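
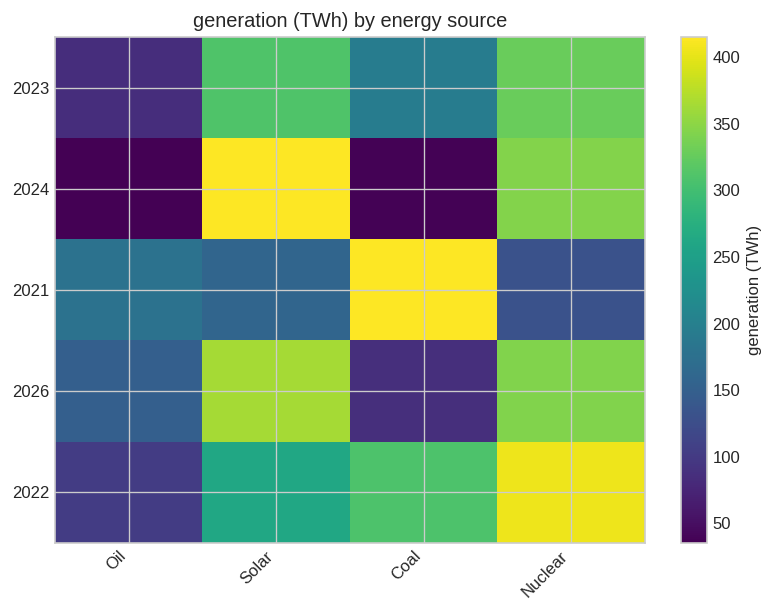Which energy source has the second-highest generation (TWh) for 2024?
Top 3 for 2024: Solar ≈ 400, Nuclear ≈ 350, Coal ≈ 50.

Nuclear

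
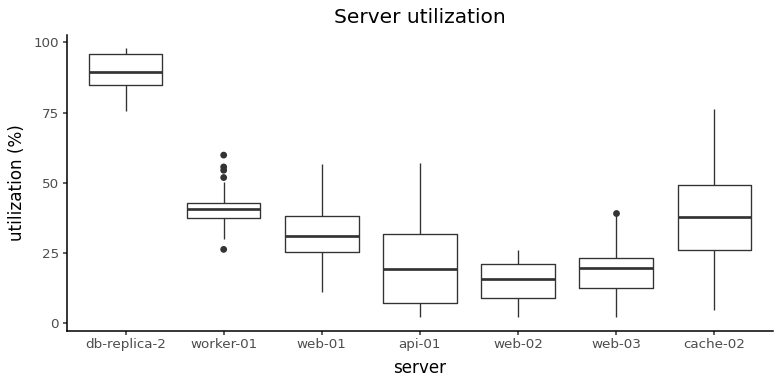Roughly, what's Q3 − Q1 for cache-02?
≈ 20

Q3 ≈ 50, Q1 ≈ 30; IQR ≈ 20.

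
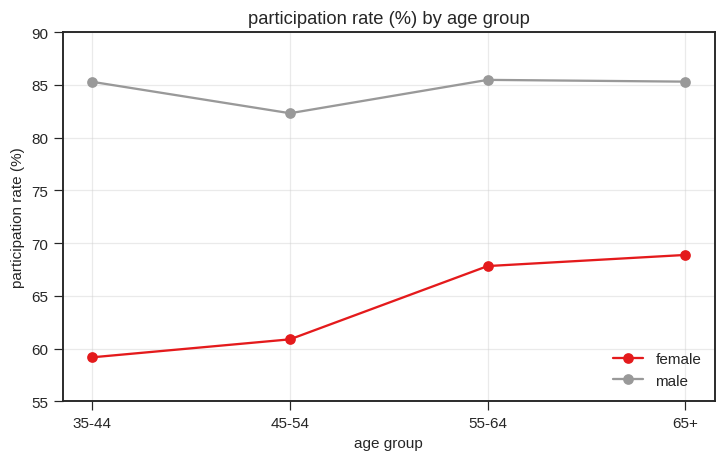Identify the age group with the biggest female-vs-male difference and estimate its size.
35-44: female ≈ 60, male ≈ 85 → gap ≈ 25. Next-largest (45-54) is only ≈ 20.

35-44, ≈ 25 %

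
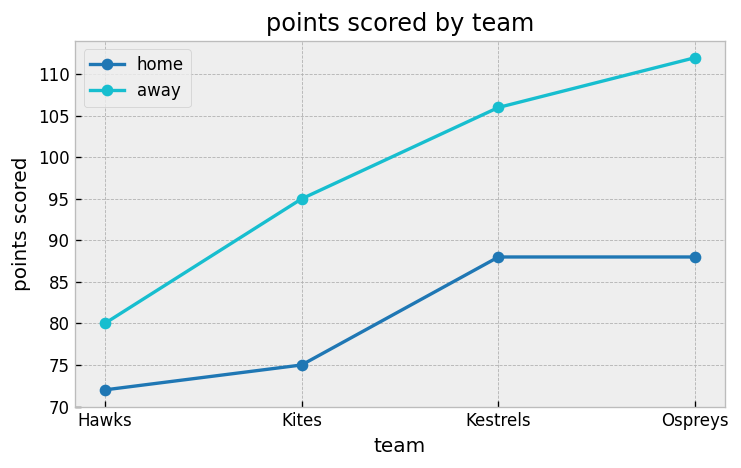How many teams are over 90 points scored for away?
Above 90: Kites, Kestrels, Ospreys.

3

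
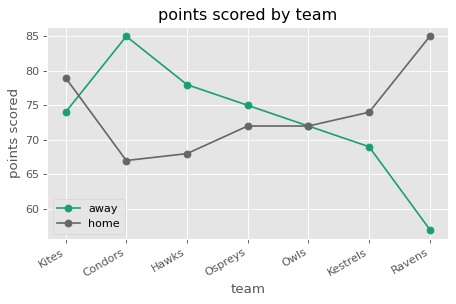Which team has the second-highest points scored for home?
Kites

Top 3 for home: Ravens ≈ 85, Kites ≈ 80, Kestrels ≈ 75.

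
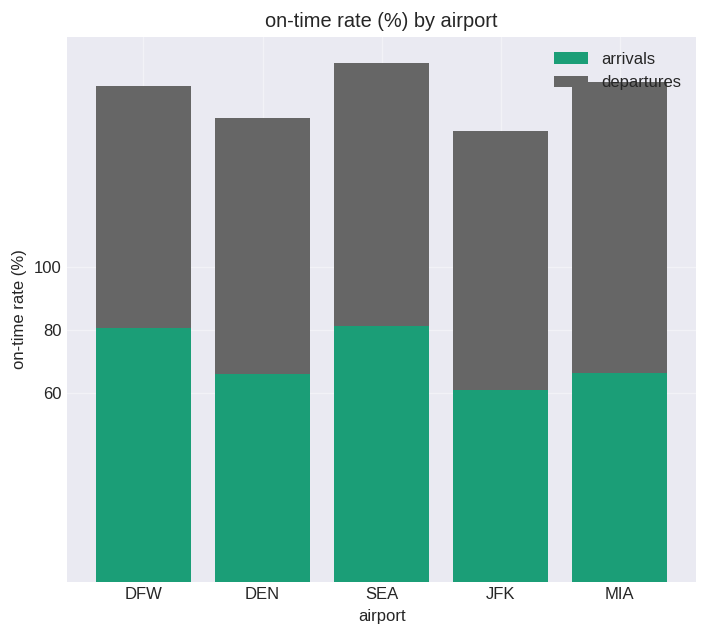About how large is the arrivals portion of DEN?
arrivals top ≈ 60, bottom ≈ 0; segment ≈ 60.

≈ 60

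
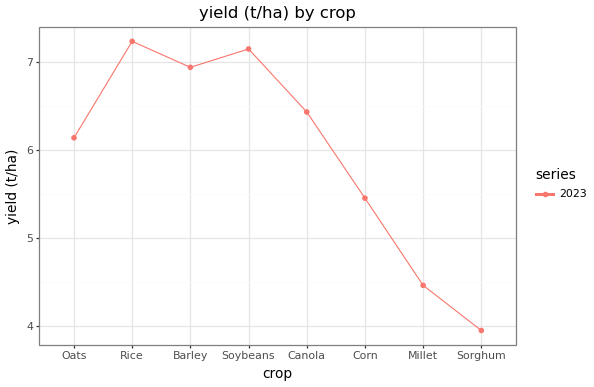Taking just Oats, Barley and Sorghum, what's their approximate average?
≈ 5.67

(6.0 + 7.0 + 4.0) / 3 ≈ 5.67.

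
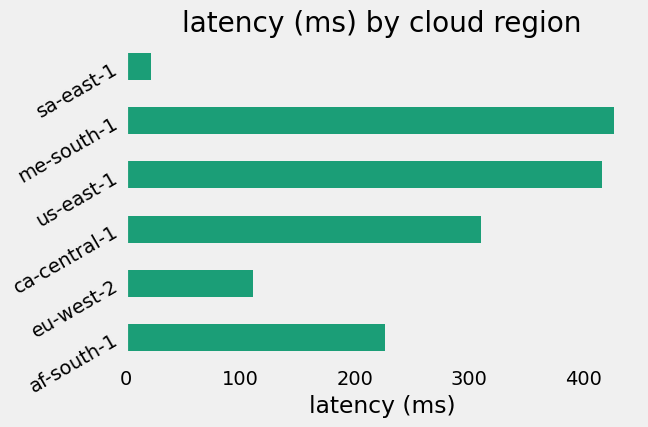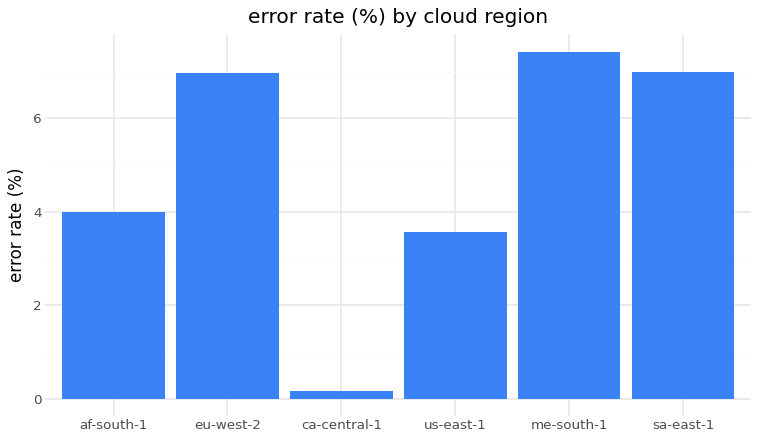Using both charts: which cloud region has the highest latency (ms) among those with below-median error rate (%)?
us-east-1

Chart 2 median error rate (%) ≈ 5; below-median cloud regions: af-south-1, ca-central-1, us-east-1. Among those, us-east-1 has the highest latency (ms) (≈ 400).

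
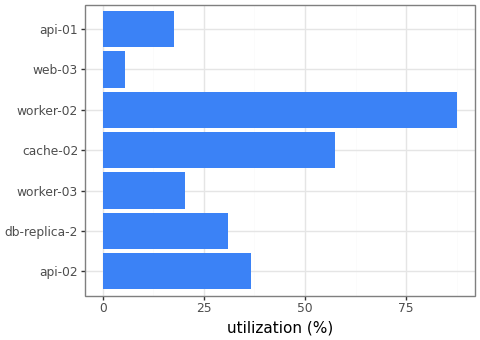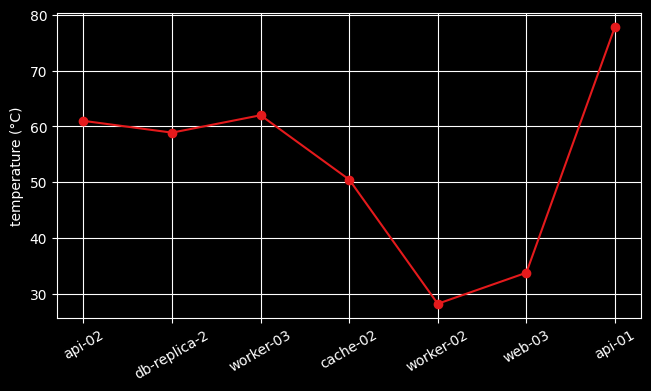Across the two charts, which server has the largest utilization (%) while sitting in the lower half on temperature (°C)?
worker-02

Chart 2 median temperature (°C) ≈ 60; below-median servers: cache-02, worker-02, web-03. Among those, worker-02 has the highest utilization (%) (≈ 90).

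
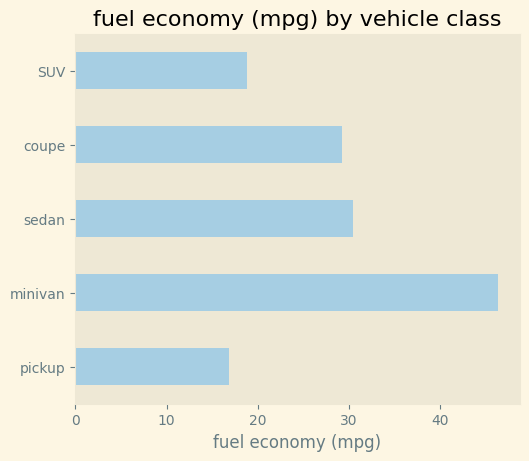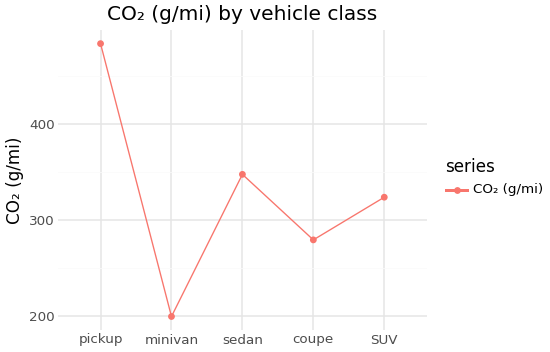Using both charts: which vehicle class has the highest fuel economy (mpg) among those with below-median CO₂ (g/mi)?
minivan

Chart 2 median CO₂ (g/mi) ≈ 300; below-median vehicle classes: minivan, coupe. Among those, minivan has the highest fuel economy (mpg) (≈ 45).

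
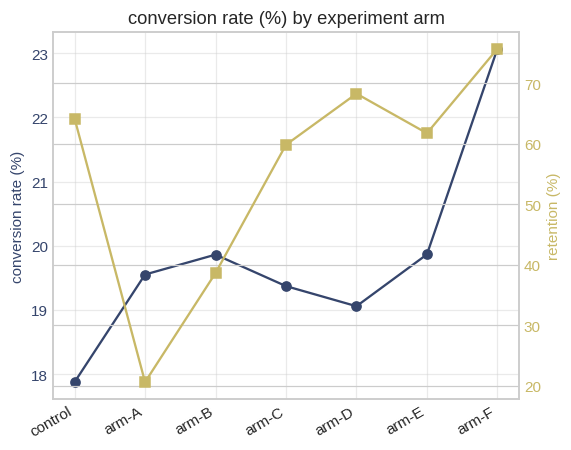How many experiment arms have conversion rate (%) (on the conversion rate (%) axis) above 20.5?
Above 20.5: arm-F.

1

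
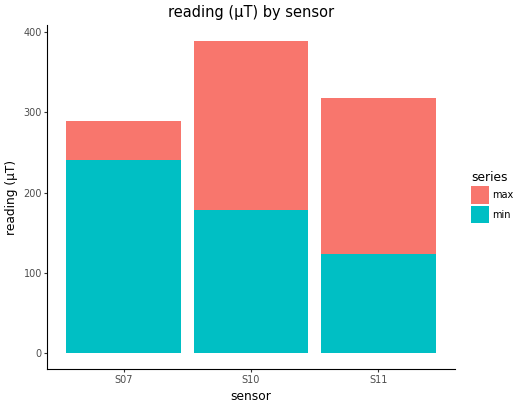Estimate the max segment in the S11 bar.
≈ 200

max top ≈ 300, bottom ≈ 100; segment ≈ 200.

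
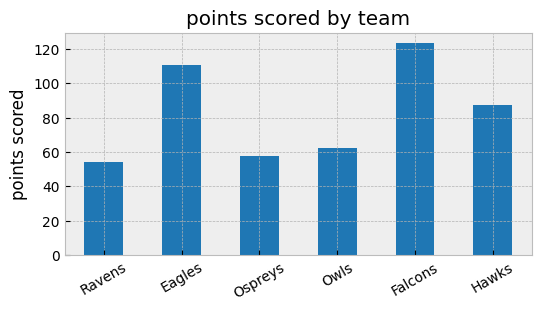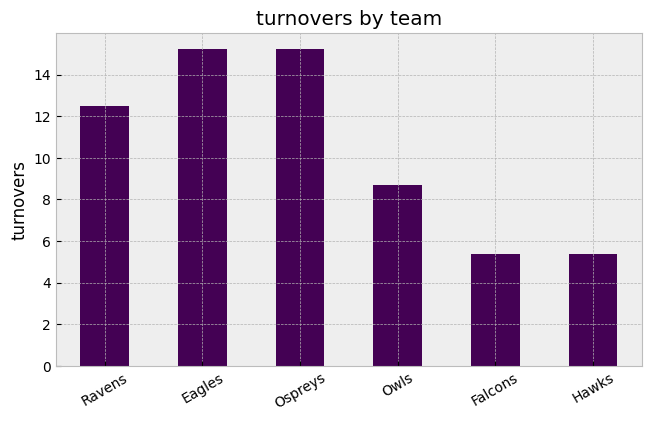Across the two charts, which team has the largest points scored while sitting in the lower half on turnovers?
Falcons

Chart 2 median turnovers ≈ 10; below-median teams: Owls, Falcons, Hawks. Among those, Falcons has the highest points scored (≈ 120).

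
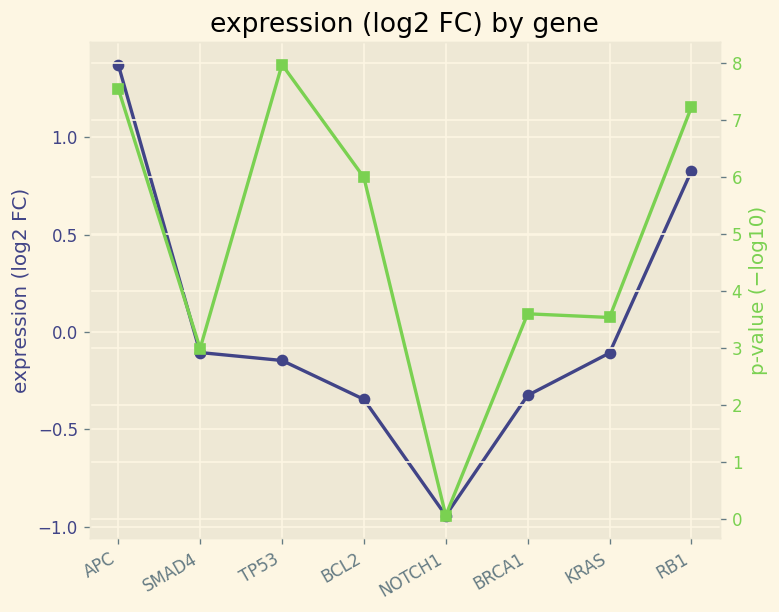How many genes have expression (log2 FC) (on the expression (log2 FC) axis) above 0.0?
Above 0.0: APC, RB1.

2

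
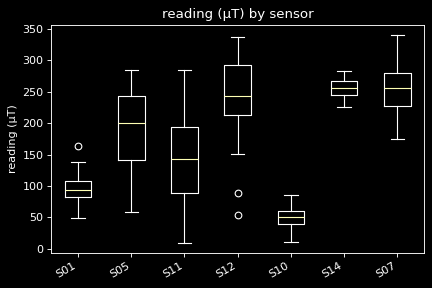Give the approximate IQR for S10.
≈ 20

Q3 ≈ 60, Q1 ≈ 40; IQR ≈ 20.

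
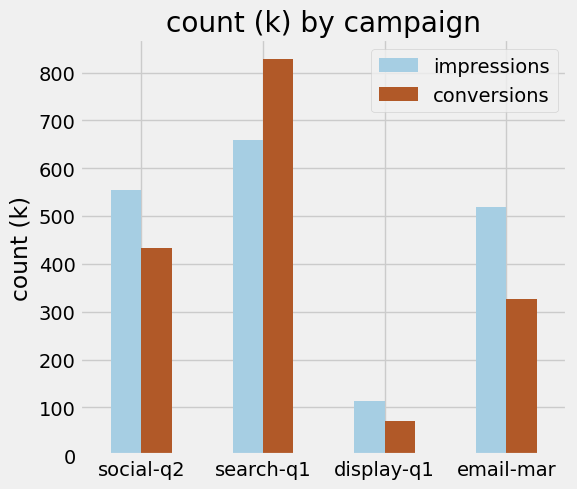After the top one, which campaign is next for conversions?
Top 3 for conversions: search-q1 ≈ 800, social-q2 ≈ 400, email-mar ≈ 300.

social-q2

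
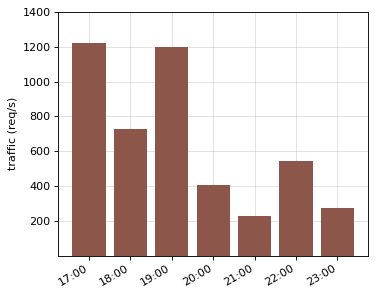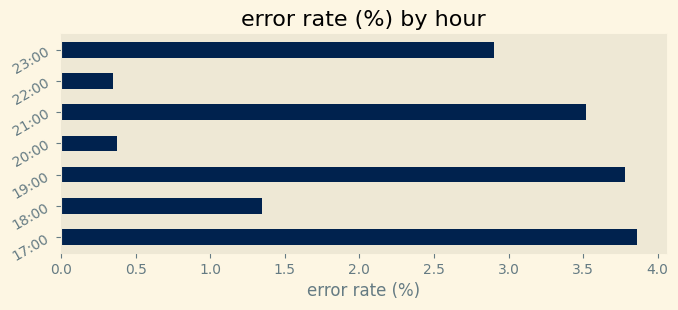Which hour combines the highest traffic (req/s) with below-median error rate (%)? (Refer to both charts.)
18:00

Chart 2 median error rate (%) ≈ 3; below-median hours: 18:00, 20:00, 22:00. Among those, 18:00 has the highest traffic (req/s) (≈ 800).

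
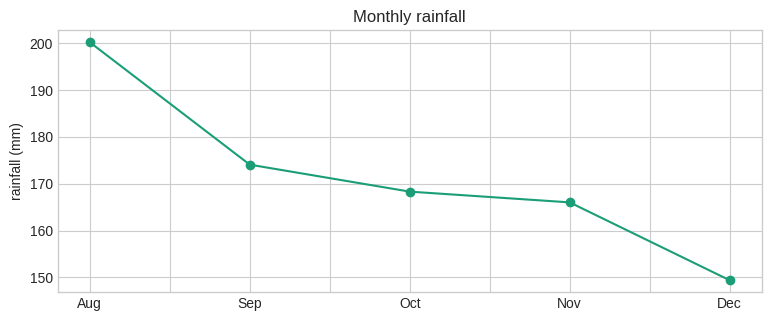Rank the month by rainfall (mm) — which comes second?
Top 3: Aug ≈ 200, Sep ≈ 175, Oct ≈ 170.

Sep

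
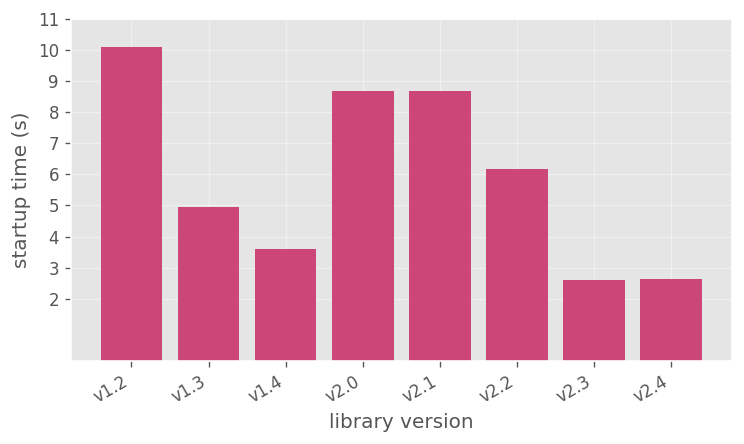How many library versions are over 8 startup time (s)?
Above 8: v1.2, v2.0, v2.1.

3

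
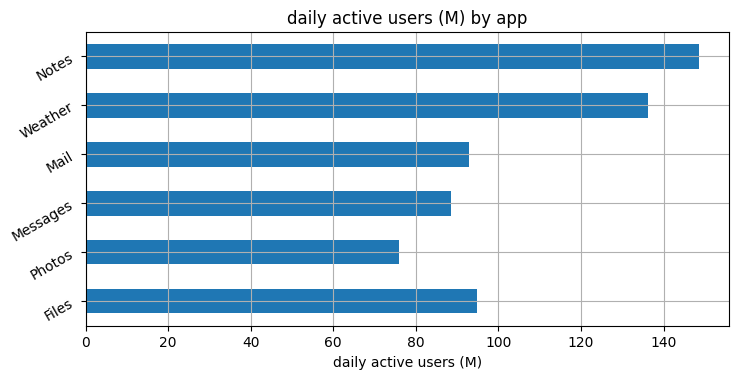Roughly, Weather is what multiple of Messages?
≈ 1.75×

Weather ≈ 140, Messages ≈ 80; 140/80 ≈ 1.75.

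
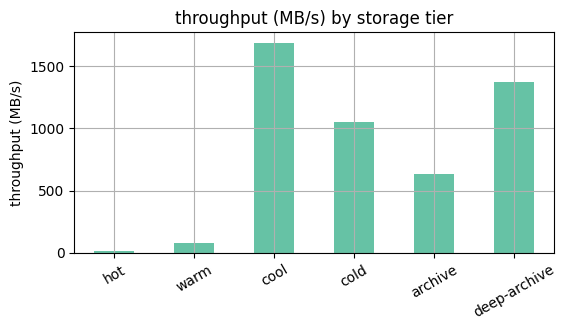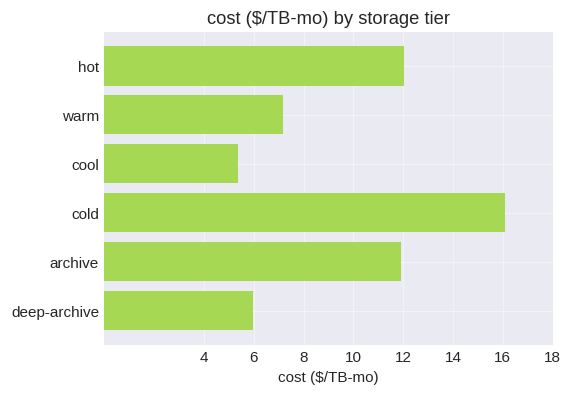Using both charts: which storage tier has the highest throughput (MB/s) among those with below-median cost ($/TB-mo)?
Chart 2 median cost ($/TB-mo) ≈ 10; below-median storage tiers: warm, cool, deep-archive. Among those, cool has the highest throughput (MB/s) (≈ 1600).

cool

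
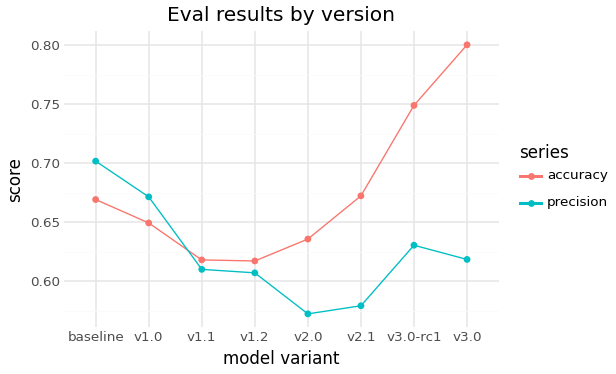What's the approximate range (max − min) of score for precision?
Max baseline ≈ 0.70, min v2.0 ≈ 0.58; range ≈ 0.12.

≈ 0.12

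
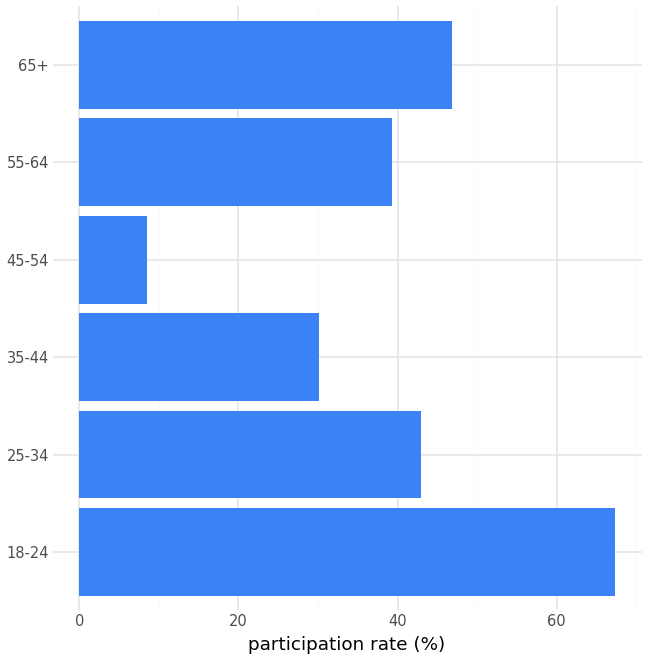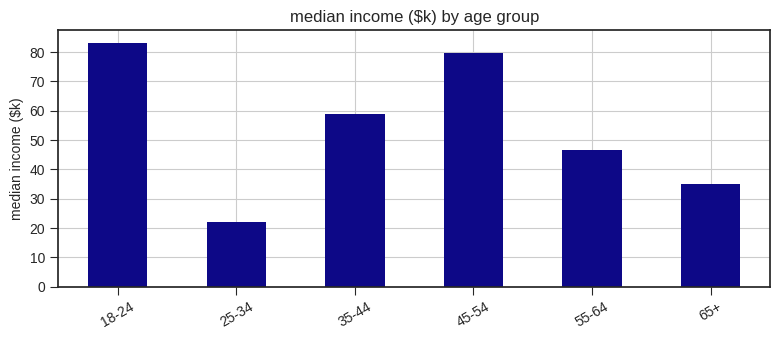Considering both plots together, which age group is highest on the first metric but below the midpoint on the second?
65+

Chart 2 median median income ($k) ≈ 50; below-median age groups: 25-34, 55-64, 65+. Among those, 65+ has the highest participation rate (%) (≈ 50).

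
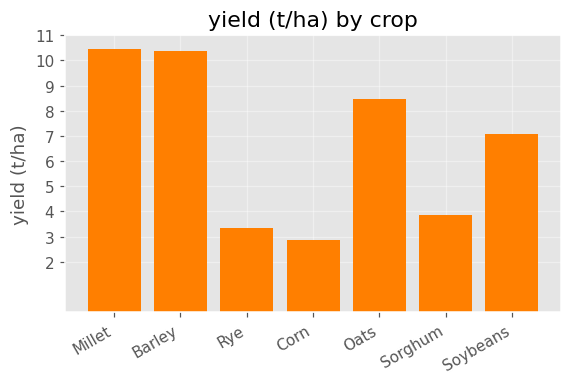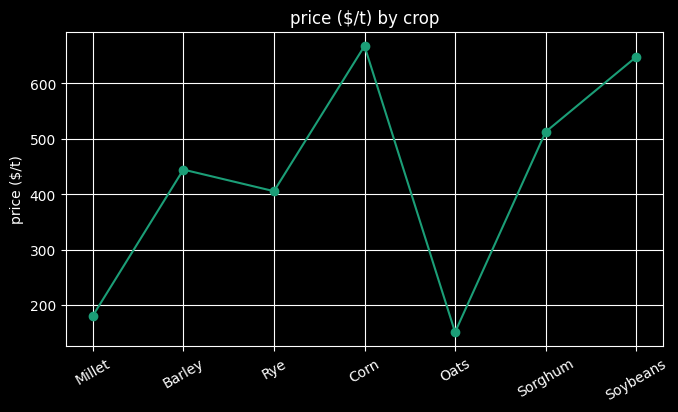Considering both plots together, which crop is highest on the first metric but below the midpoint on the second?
Chart 2 median price ($/t) ≈ 400; below-median crops: Millet, Rye, Oats. Among those, Millet has the highest yield (t/ha) (≈ 10).

Millet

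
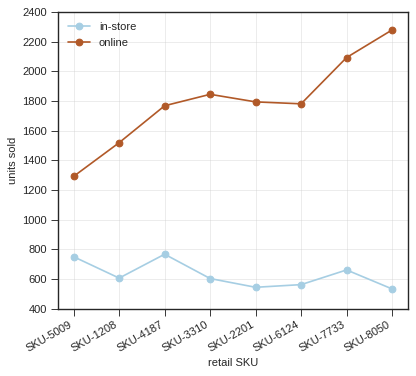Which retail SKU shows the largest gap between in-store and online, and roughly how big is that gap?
SKU-8050, ≈ 1600

SKU-8050: in-store ≈ 600, online ≈ 2200 → gap ≈ 1600. Next-largest (SKU-7733) is only ≈ 1400.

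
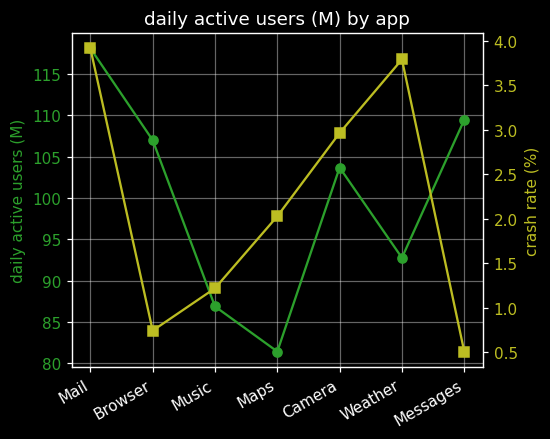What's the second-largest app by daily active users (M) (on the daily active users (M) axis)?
Messages

Top 3 (on the daily active users (M) axis): Mail ≈ 120, Messages ≈ 110, Browser ≈ 105.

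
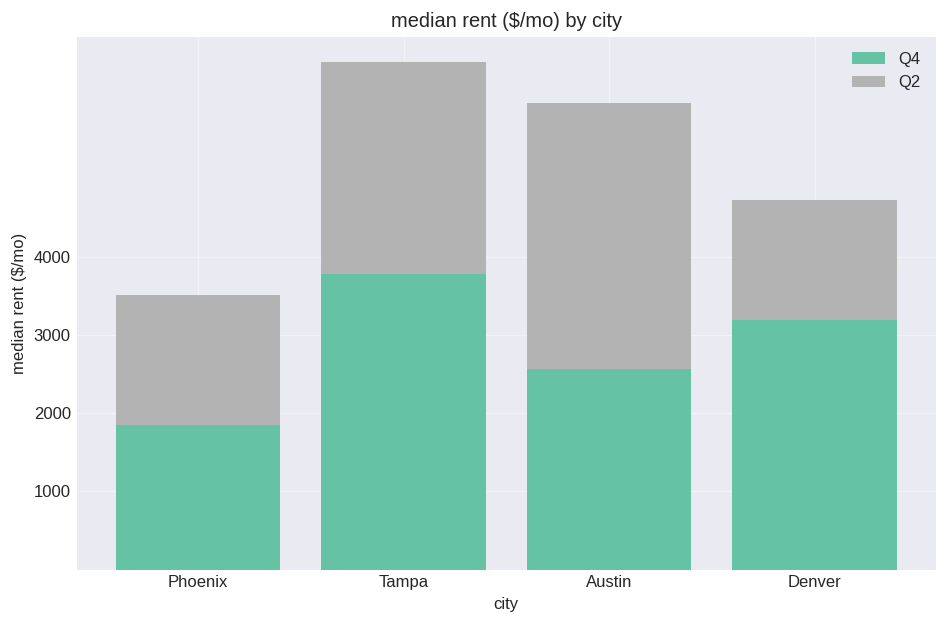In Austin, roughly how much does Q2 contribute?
Q2 top ≈ 6000, bottom ≈ 3000; segment ≈ 3000.

≈ 3000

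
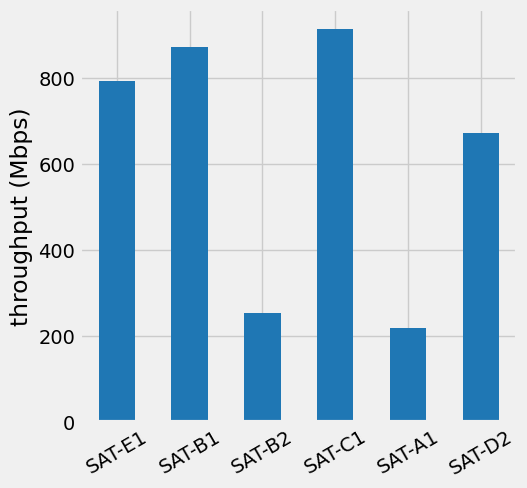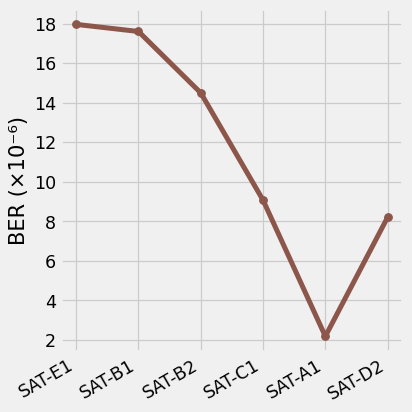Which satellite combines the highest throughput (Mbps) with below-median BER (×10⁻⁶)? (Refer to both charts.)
Chart 2 median BER (×10⁻⁶) ≈ 12; below-median satellites: SAT-C1, SAT-A1, SAT-D2. Among those, SAT-C1 has the highest throughput (Mbps) (≈ 900).

SAT-C1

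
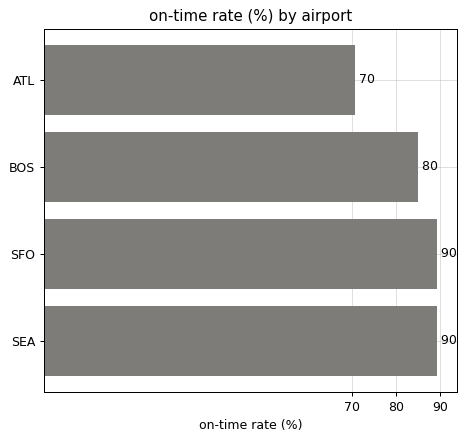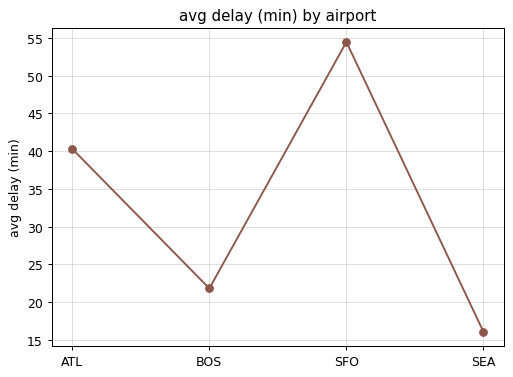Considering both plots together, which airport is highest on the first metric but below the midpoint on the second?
SEA

Chart 2 median avg delay (min) ≈ 30; below-median airports: BOS, SEA. Among those, SEA has the highest on-time rate (%) (≈ 90).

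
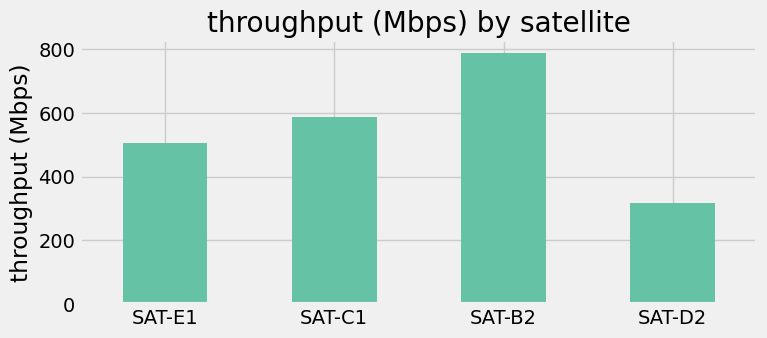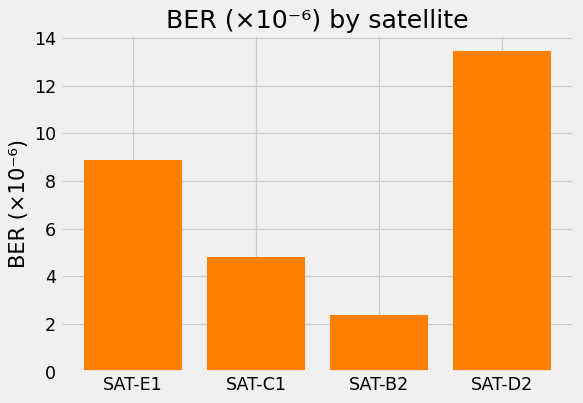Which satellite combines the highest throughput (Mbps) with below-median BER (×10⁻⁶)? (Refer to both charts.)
Chart 2 median BER (×10⁻⁶) ≈ 6; below-median satellites: SAT-C1, SAT-B2. Among those, SAT-B2 has the highest throughput (Mbps) (≈ 800).

SAT-B2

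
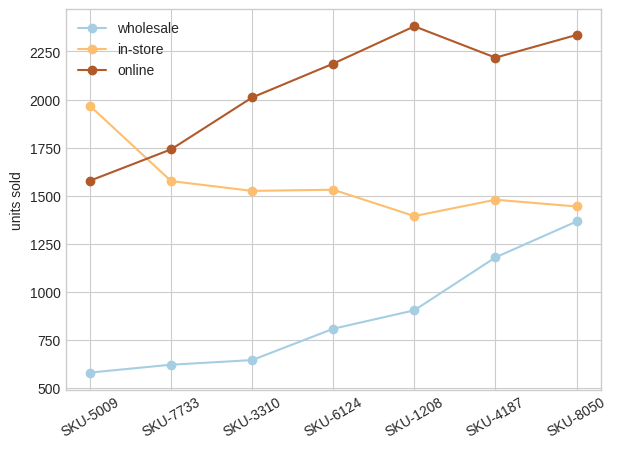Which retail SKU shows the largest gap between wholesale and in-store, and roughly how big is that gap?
SKU-5009, ≈ 1400

SKU-5009: wholesale ≈ 600, in-store ≈ 2000 → gap ≈ 1400. Next-largest (SKU-7733) is only ≈ 1000.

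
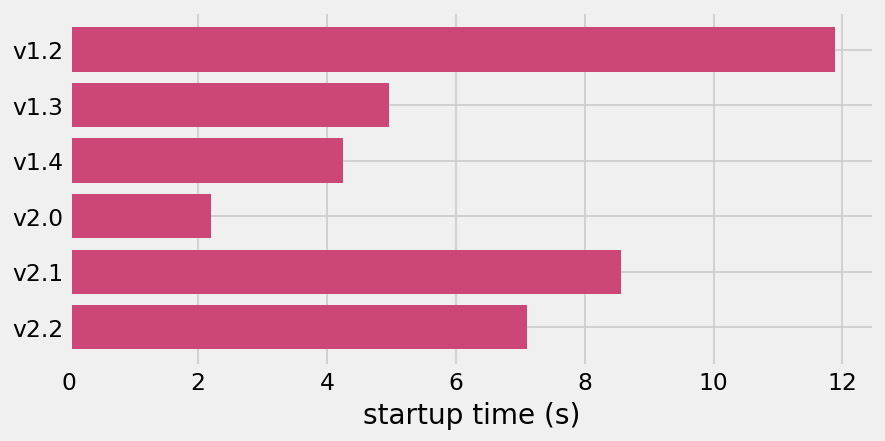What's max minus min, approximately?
≈ 10

Max v1.2 ≈ 12, min v2.0 ≈ 2; range ≈ 10.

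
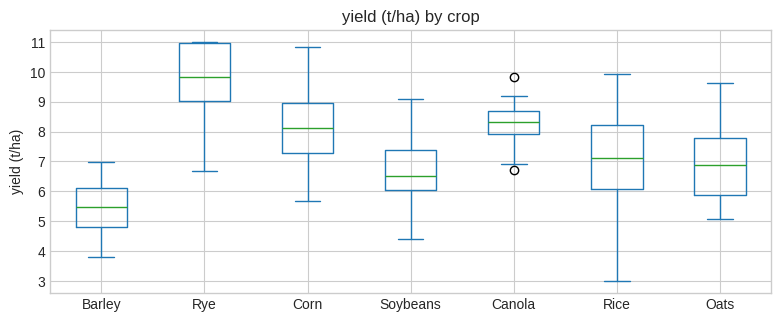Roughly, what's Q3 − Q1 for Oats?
≈ 2.0

Q3 ≈ 8.0, Q1 ≈ 6.0; IQR ≈ 2.0.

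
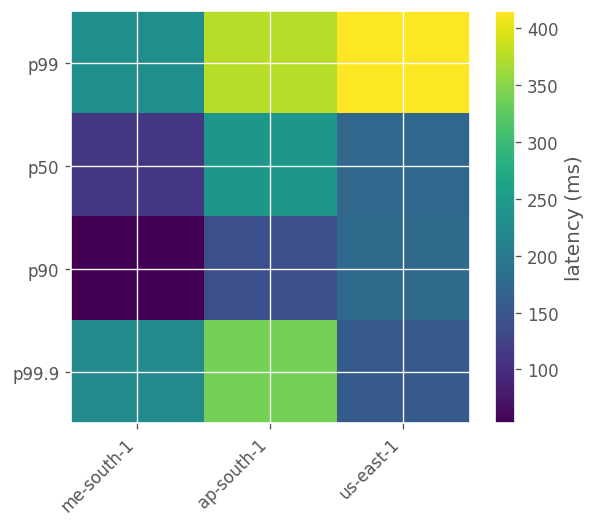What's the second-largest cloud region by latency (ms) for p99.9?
Top 3 for p99.9: ap-south-1 ≈ 350, me-south-1 ≈ 250, us-east-1 ≈ 150.

me-south-1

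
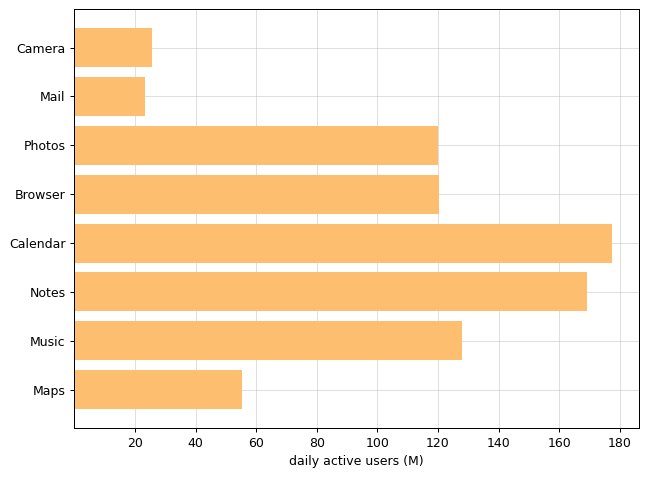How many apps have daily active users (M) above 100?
5

Above 100: Photos, Browser, Calendar, Notes, Music.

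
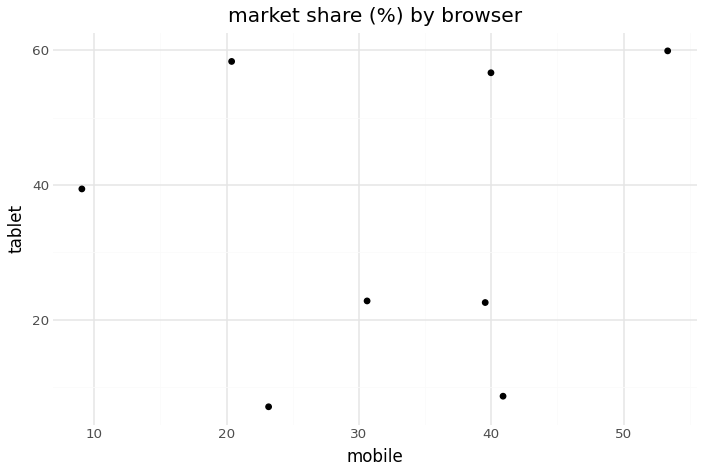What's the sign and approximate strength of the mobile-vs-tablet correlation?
no clear correlation

Points are roughly uncorrelated; weak (|r| ≈ 0.1).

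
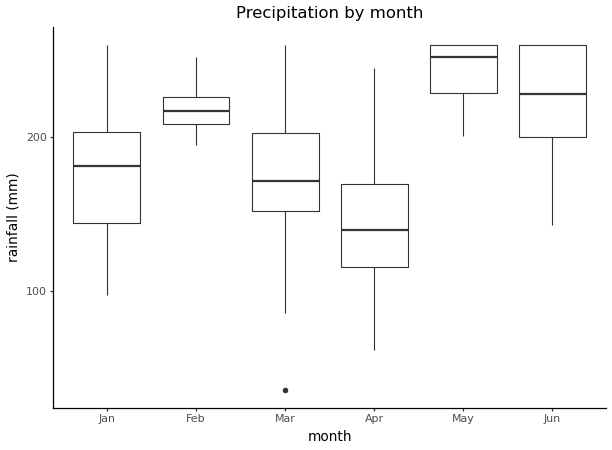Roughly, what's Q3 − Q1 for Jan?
≈ 60

Q3 ≈ 200, Q1 ≈ 140; IQR ≈ 60.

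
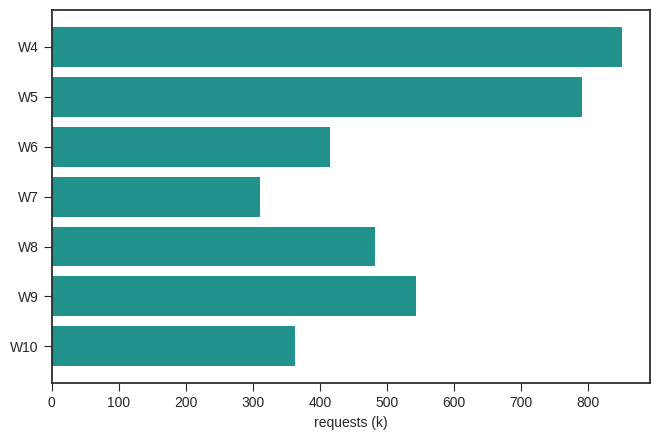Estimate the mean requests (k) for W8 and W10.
(500 + 400) / 2 ≈ 450.

≈ 450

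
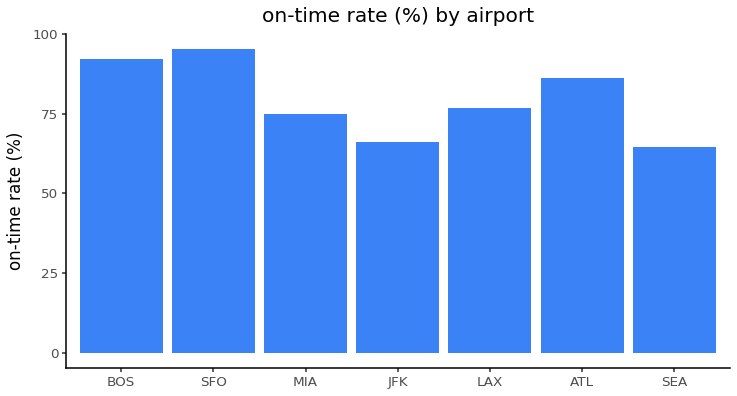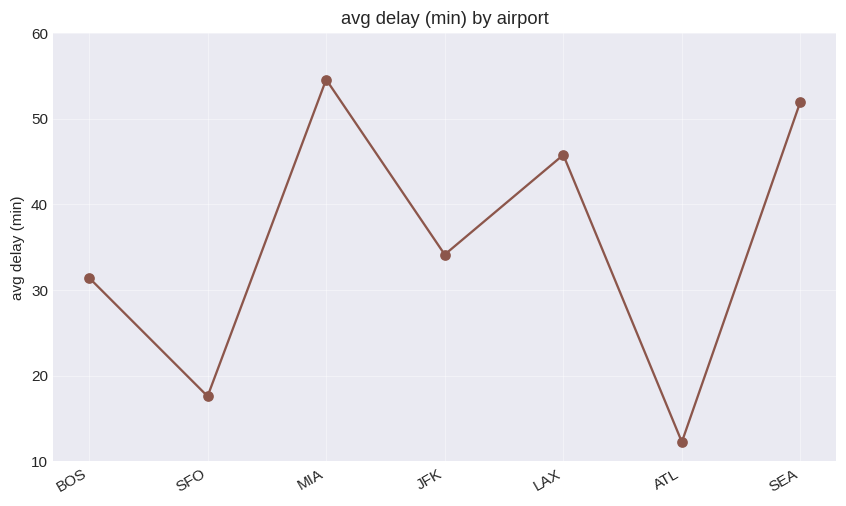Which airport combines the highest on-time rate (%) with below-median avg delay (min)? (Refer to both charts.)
Chart 2 median avg delay (min) ≈ 30; below-median airports: BOS, SFO, ATL. Among those, SFO has the highest on-time rate (%) (≈ 100).

SFO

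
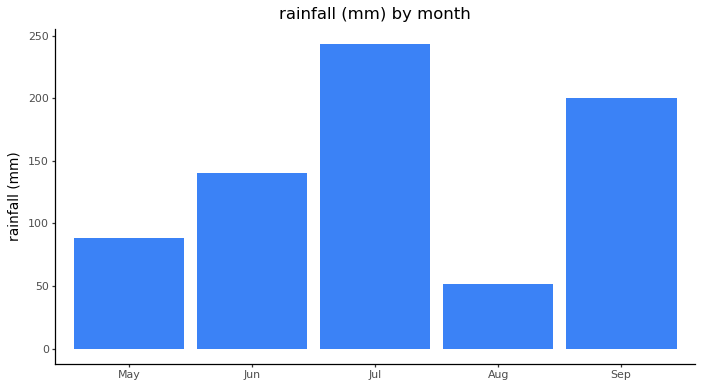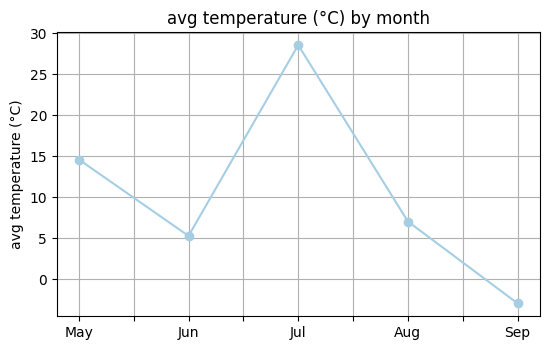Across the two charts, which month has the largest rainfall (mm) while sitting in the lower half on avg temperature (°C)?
Sep

Chart 2 median avg temperature (°C) ≈ 5; below-median months: Jun, Sep. Among those, Sep has the highest rainfall (mm) (≈ 200).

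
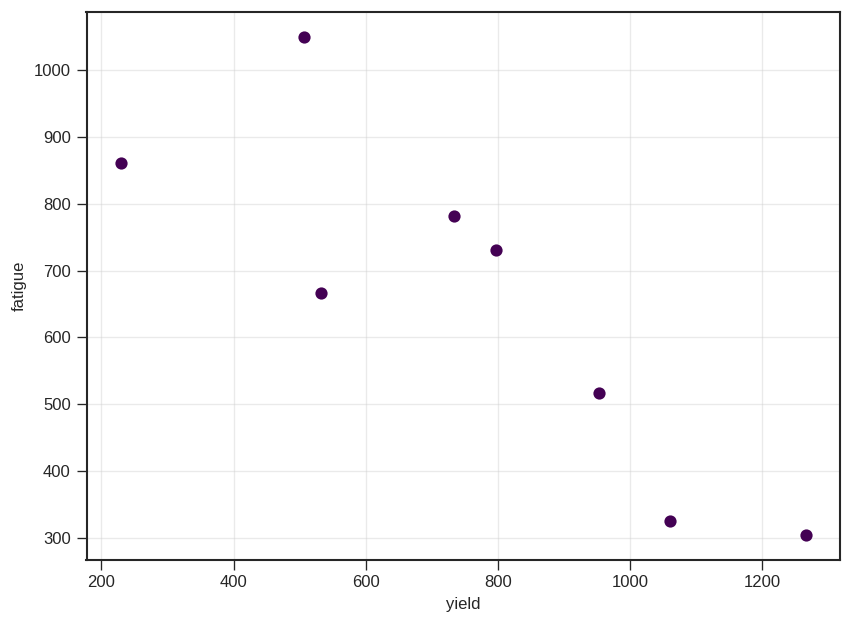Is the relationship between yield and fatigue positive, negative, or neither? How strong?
negative, strong

Points are negatively correlated; strong (|r| ≈ 0.8).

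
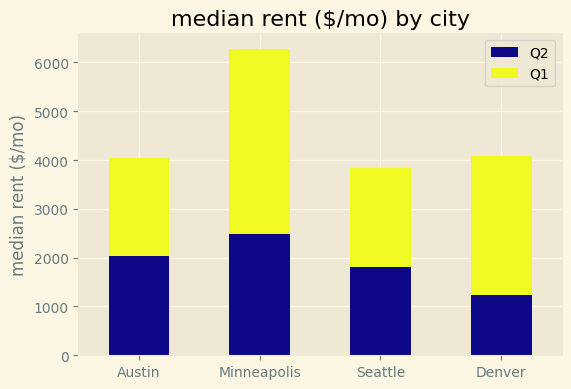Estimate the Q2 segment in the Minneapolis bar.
≈ 2000

Q2 top ≈ 2000, bottom ≈ 0; segment ≈ 2000.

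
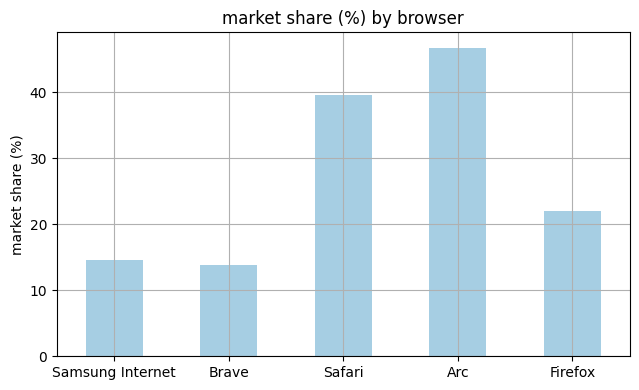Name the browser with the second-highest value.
Safari

Top 3: Arc ≈ 45, Safari ≈ 40, Firefox ≈ 20.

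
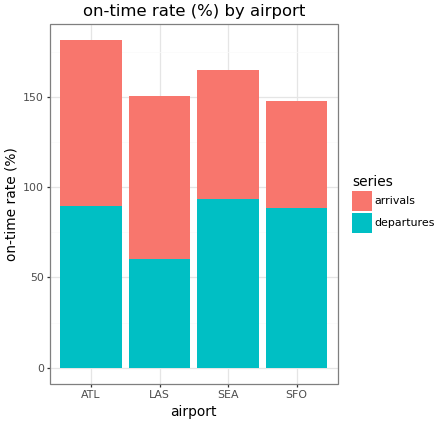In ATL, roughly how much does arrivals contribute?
≈ 100

arrivals top ≈ 180, bottom ≈ 80; segment ≈ 100.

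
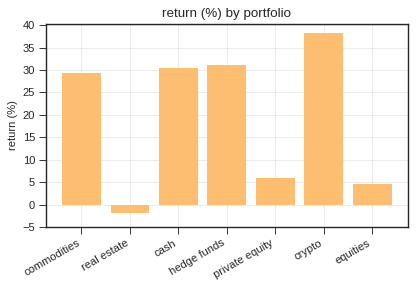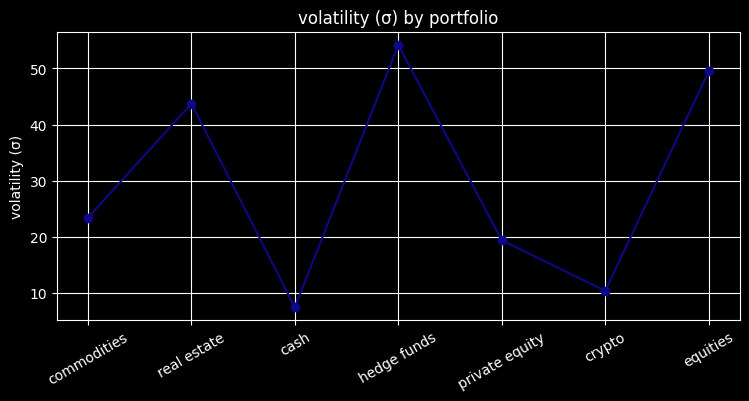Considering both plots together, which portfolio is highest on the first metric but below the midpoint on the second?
Chart 2 median volatility (σ) ≈ 25; below-median portfolios: cash, private equity, crypto. Among those, crypto has the highest return (%) (≈ 40).

crypto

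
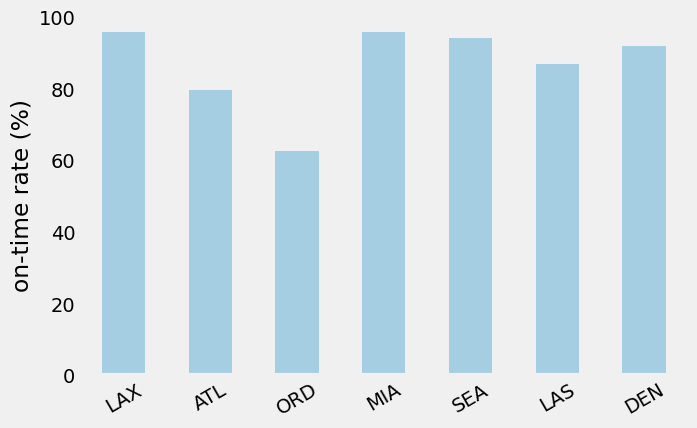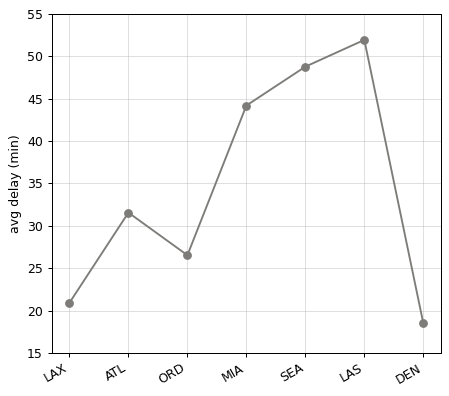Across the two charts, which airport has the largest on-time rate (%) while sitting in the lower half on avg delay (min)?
LAX

Chart 2 median avg delay (min) ≈ 30; below-median airports: LAX, ORD, DEN. Among those, LAX has the highest on-time rate (%) (≈ 100).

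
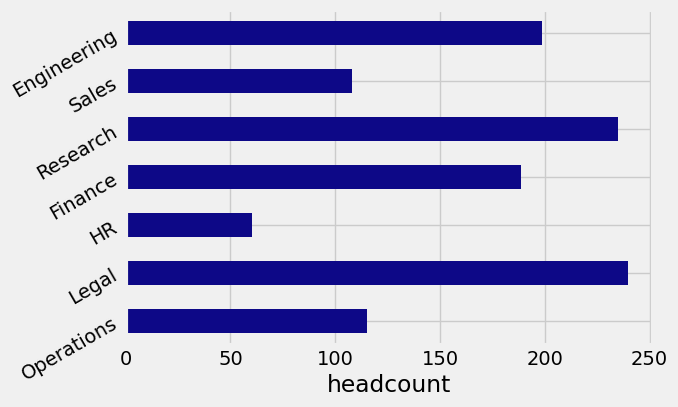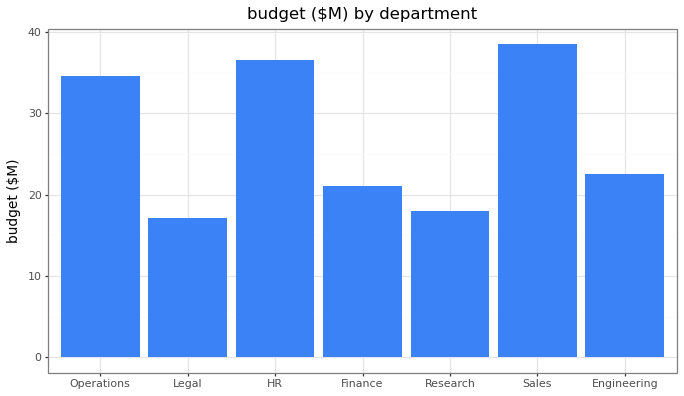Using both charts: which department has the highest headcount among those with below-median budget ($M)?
Legal

Chart 2 median budget ($M) ≈ 25; below-median departments: Legal, Finance, Research. Among those, Legal has the highest headcount (≈ 250).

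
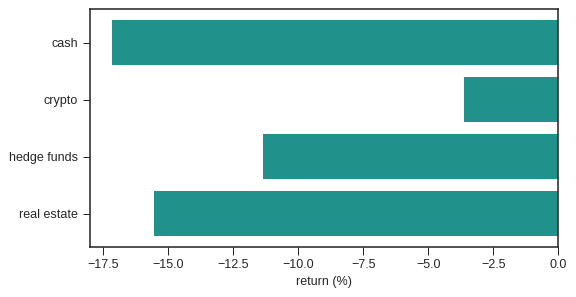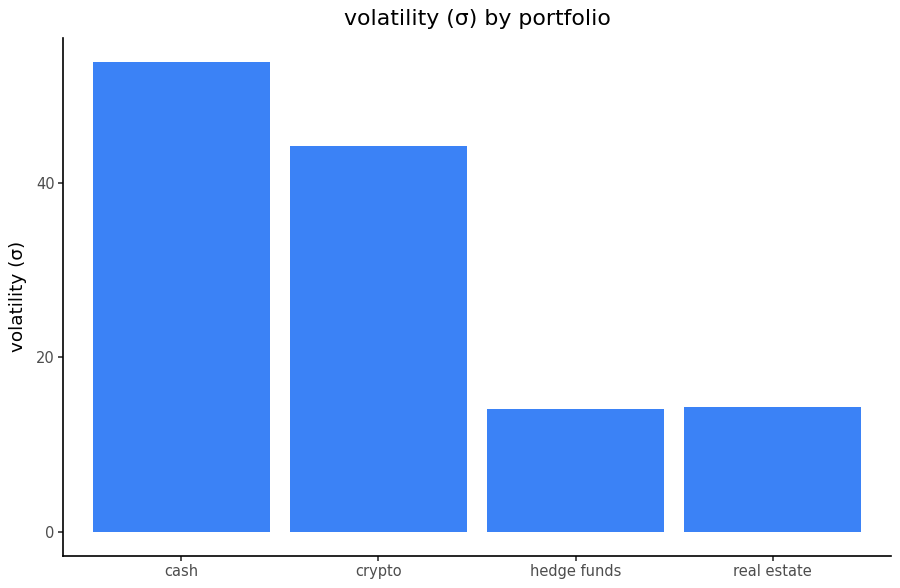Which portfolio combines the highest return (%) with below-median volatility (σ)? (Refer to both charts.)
hedge funds

Chart 2 median volatility (σ) ≈ 30; below-median portfolios: hedge funds, real estate. Among those, hedge funds has the highest return (%) (≈ -11).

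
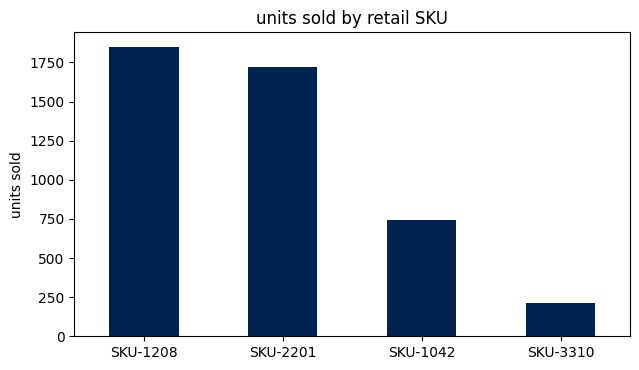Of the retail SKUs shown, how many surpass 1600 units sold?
2

Above 1600: SKU-1208, SKU-2201.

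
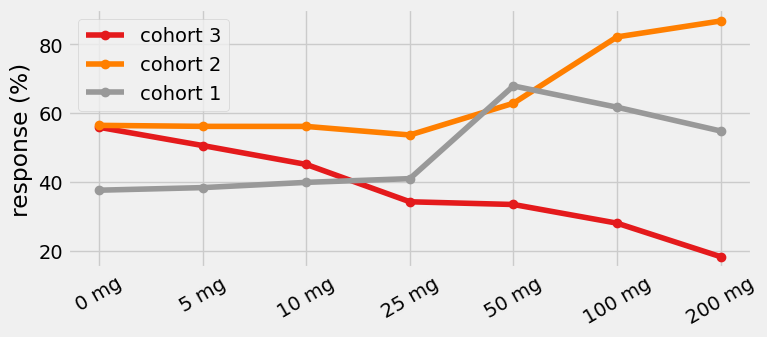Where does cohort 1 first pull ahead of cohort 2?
25 mg: cohort 1 ≈ 40 vs cohort 2 ≈ 50 (not yet); 50 mg: cohort 1 ≈ 70 vs cohort 2 ≈ 60 (first crossover).

50 mg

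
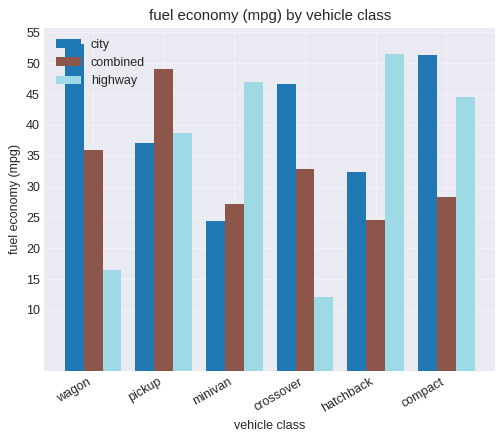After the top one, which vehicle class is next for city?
compact

Top 3 for city: wagon ≈ 55, compact ≈ 50, crossover ≈ 45.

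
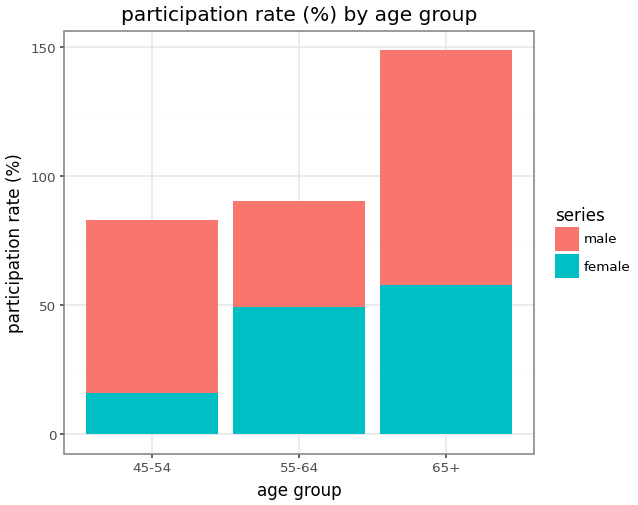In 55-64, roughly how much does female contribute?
female top ≈ 40, bottom ≈ 0; segment ≈ 40.

≈ 40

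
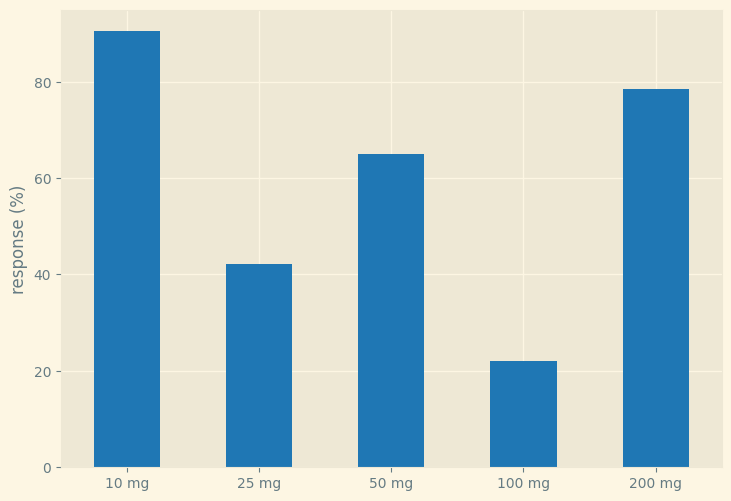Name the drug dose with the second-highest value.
Top 3: 10 mg ≈ 90, 200 mg ≈ 80, 50 mg ≈ 60.

200 mg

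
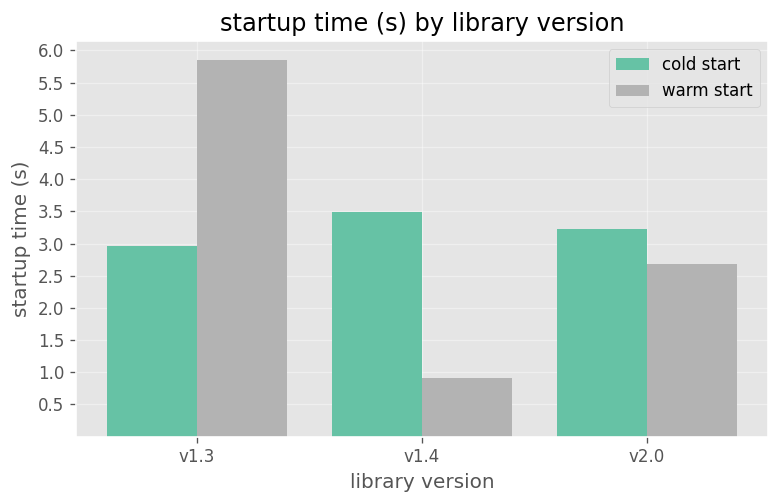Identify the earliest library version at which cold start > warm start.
v1.4

v1.3: cold start ≈ 3.0 vs warm start ≈ 6.0 (not yet); v1.4: cold start ≈ 3.5 vs warm start ≈ 1.0 (first crossover).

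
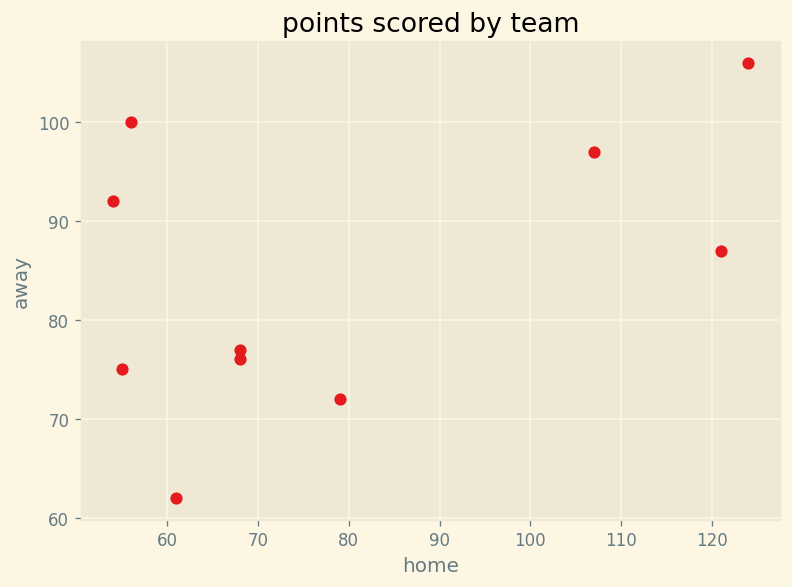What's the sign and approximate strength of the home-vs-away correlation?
positive, moderate

Points are positively correlated; moderate (|r| ≈ 0.5).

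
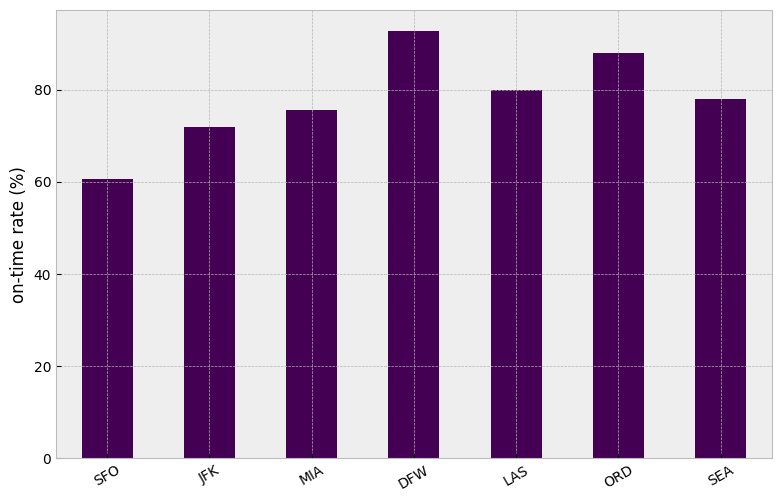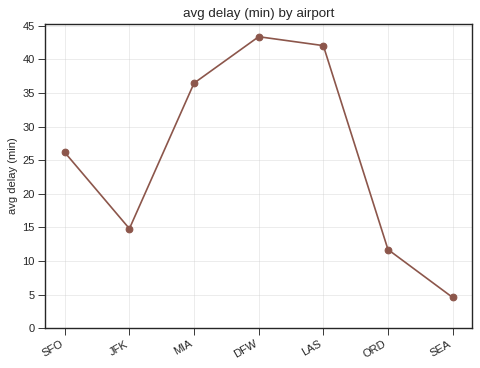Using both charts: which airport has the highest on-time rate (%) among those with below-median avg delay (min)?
Chart 2 median avg delay (min) ≈ 25; below-median airports: JFK, ORD, SEA. Among those, ORD has the highest on-time rate (%) (≈ 90).

ORD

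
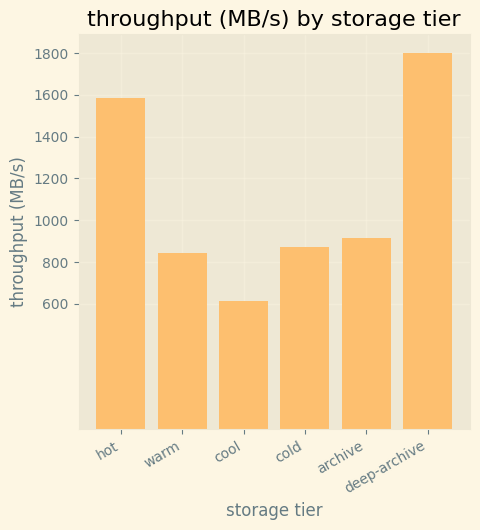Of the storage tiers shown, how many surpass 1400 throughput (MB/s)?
2

Above 1400: hot, deep-archive.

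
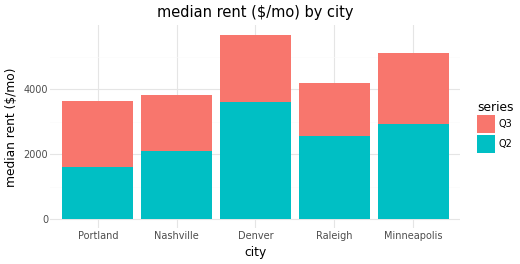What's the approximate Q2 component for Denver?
Q2 top ≈ 3500, bottom ≈ 0; segment ≈ 3500.

≈ 3500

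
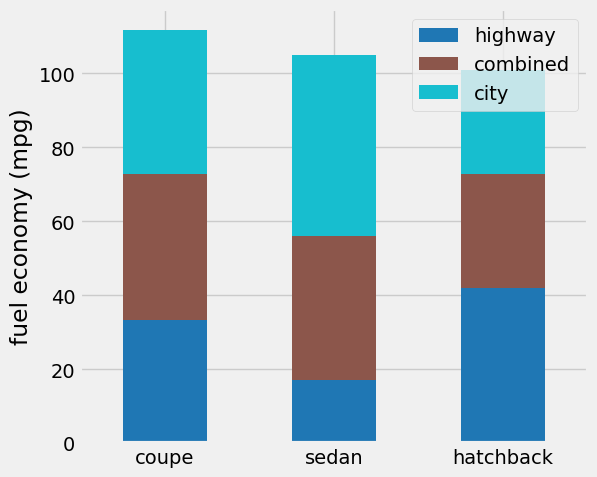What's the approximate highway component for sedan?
≈ 20

highway top ≈ 20, bottom ≈ 0; segment ≈ 20.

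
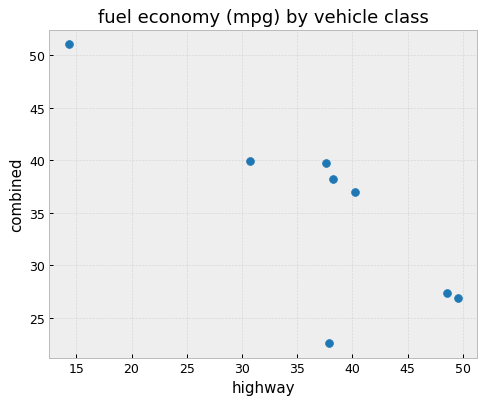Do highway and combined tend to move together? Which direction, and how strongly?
Points are negatively correlated; strong (|r| ≈ 0.8).

negative, strong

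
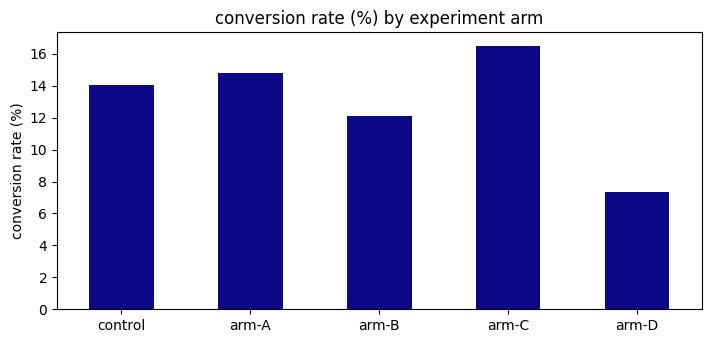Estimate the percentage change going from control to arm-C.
≈ +14.3%

control ≈ 14, arm-C ≈ 16; (16 − 14) / 14 ≈ +14.3%.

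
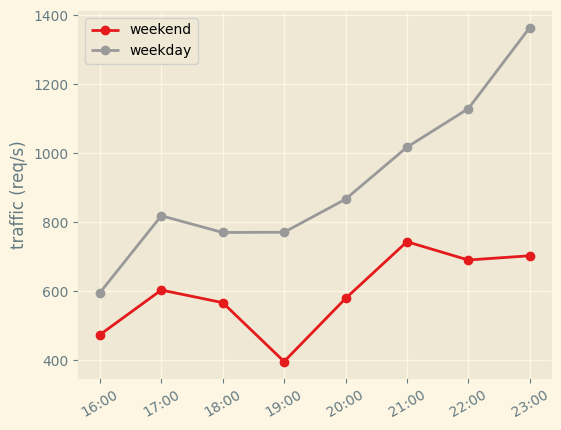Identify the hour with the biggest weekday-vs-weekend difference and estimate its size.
23:00, ≈ 700 req/s

23:00: weekday ≈ 1400, weekend ≈ 700 → gap ≈ 700. Next-largest (22:00) is only ≈ 400.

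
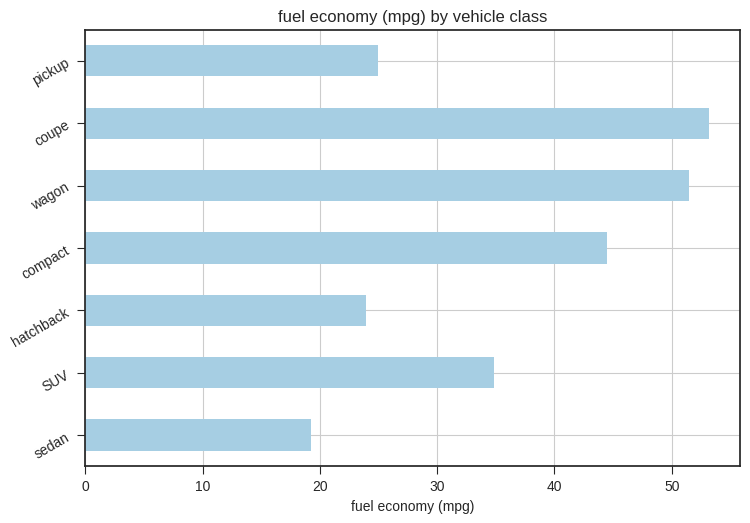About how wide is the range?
≈ 35

Max coupe ≈ 55, min sedan ≈ 20; range ≈ 35.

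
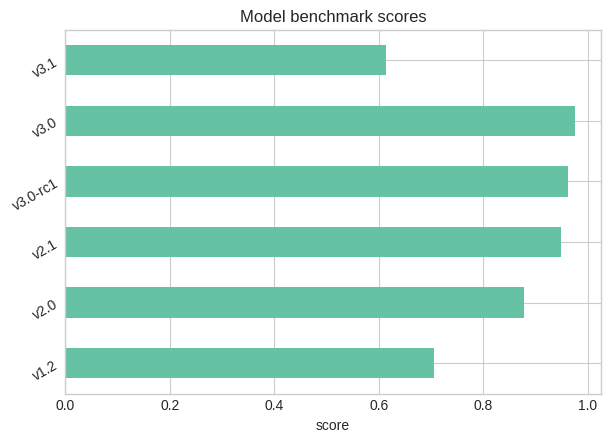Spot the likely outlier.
v3.1 ≈ 0.6; the rest sit between ≈ 0.7 and ≈ 1.0.

v3.1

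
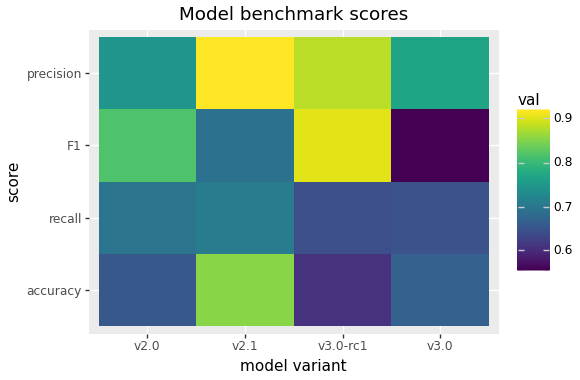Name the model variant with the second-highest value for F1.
Top 3 for F1: v3.0-rc1 ≈ 0.90, v2.0 ≈ 0.80, v2.1 ≈ 0.70.

v2.0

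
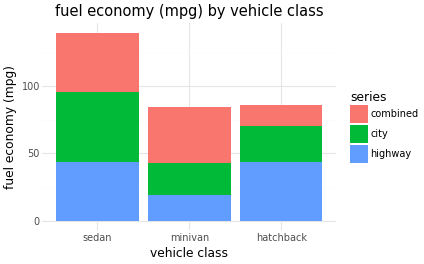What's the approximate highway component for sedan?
≈ 40

highway top ≈ 40, bottom ≈ 0; segment ≈ 40.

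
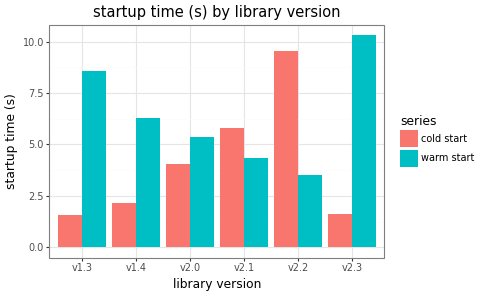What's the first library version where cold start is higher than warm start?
v2.0: cold start ≈ 4 vs warm start ≈ 5 (not yet); v2.1: cold start ≈ 6 vs warm start ≈ 4 (first crossover).

v2.1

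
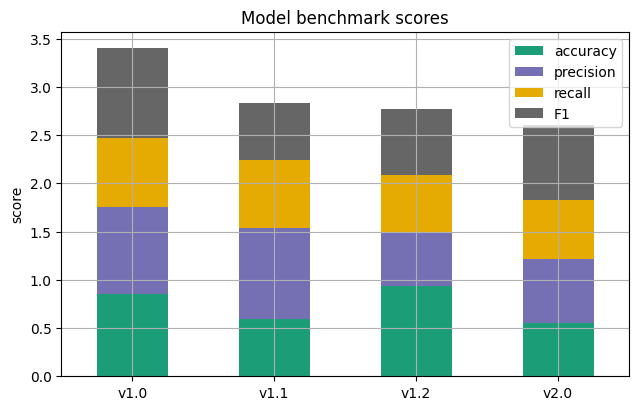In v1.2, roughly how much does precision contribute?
precision top ≈ 1.5, bottom ≈ 1.0; segment ≈ 0.5.

≈ 0.5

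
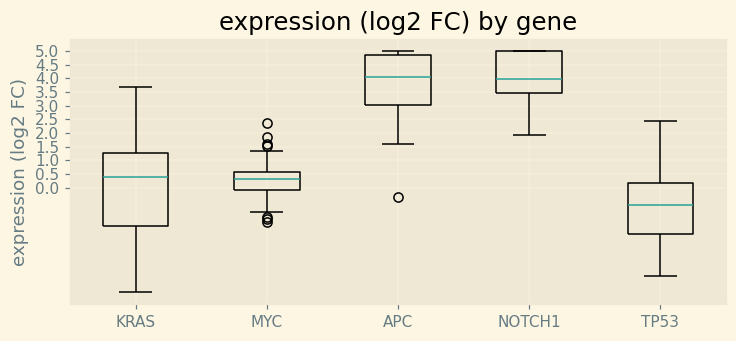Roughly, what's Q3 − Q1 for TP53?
Q3 ≈ 0.0, Q1 ≈ -1.5; IQR ≈ 1.5.

≈ 1.5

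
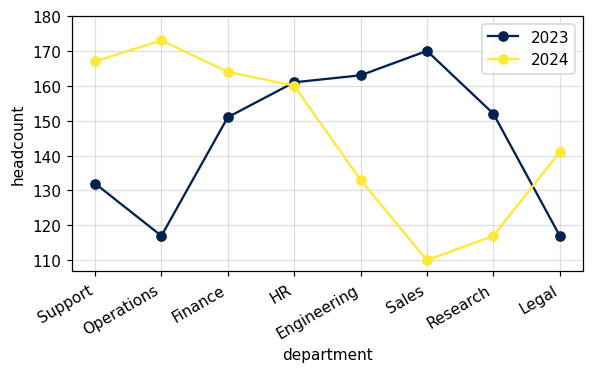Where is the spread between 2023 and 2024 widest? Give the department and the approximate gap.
Sales, ≈ 60

Sales: 2023 ≈ 170, 2024 ≈ 110 → gap ≈ 60. Next-largest (Operations) is only ≈ 50.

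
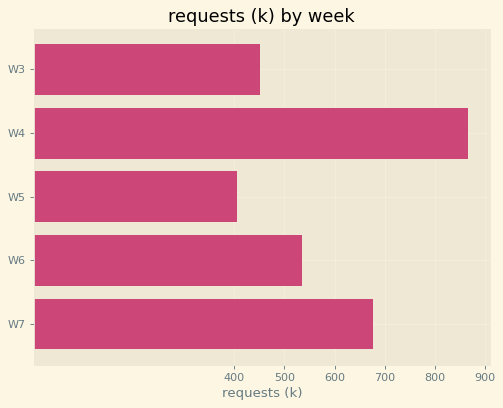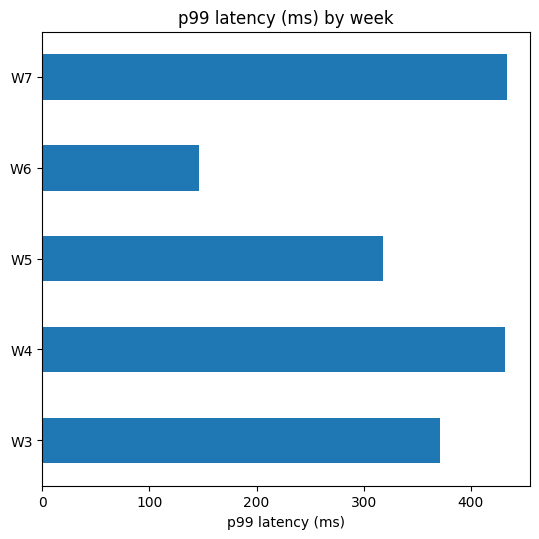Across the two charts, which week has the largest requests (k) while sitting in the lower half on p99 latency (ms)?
W6

Chart 2 median p99 latency (ms) ≈ 350; below-median weeks: W5, W6. Among those, W6 has the highest requests (k) (≈ 500).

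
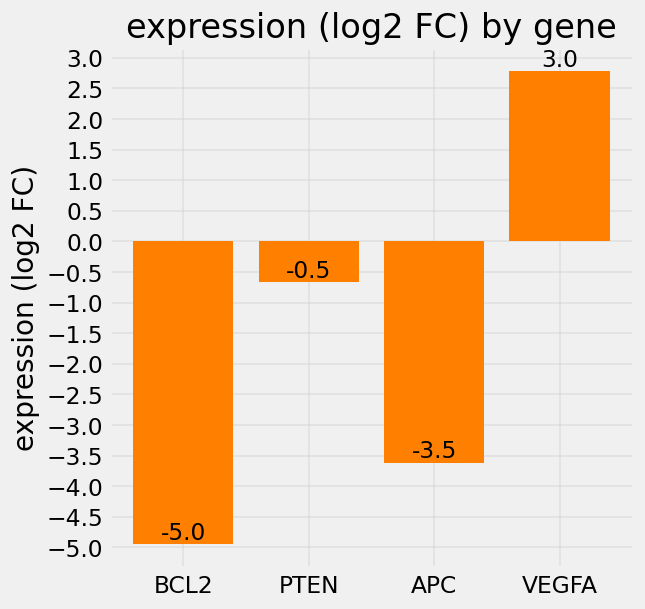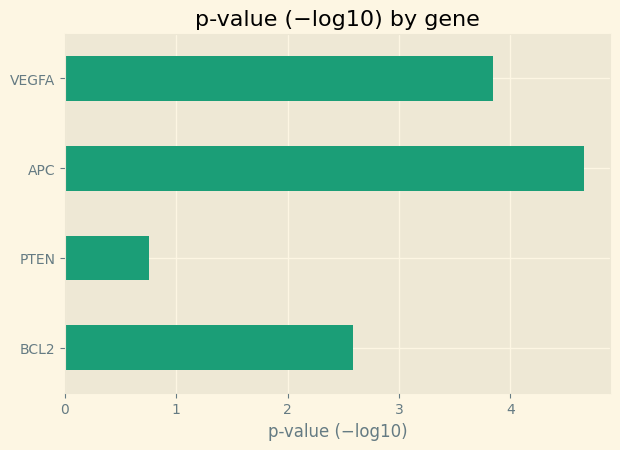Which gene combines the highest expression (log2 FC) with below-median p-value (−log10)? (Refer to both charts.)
Chart 2 median p-value (−log10) ≈ 3; below-median genes: BCL2, PTEN. Among those, PTEN has the highest expression (log2 FC) (≈ -0.5).

PTEN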